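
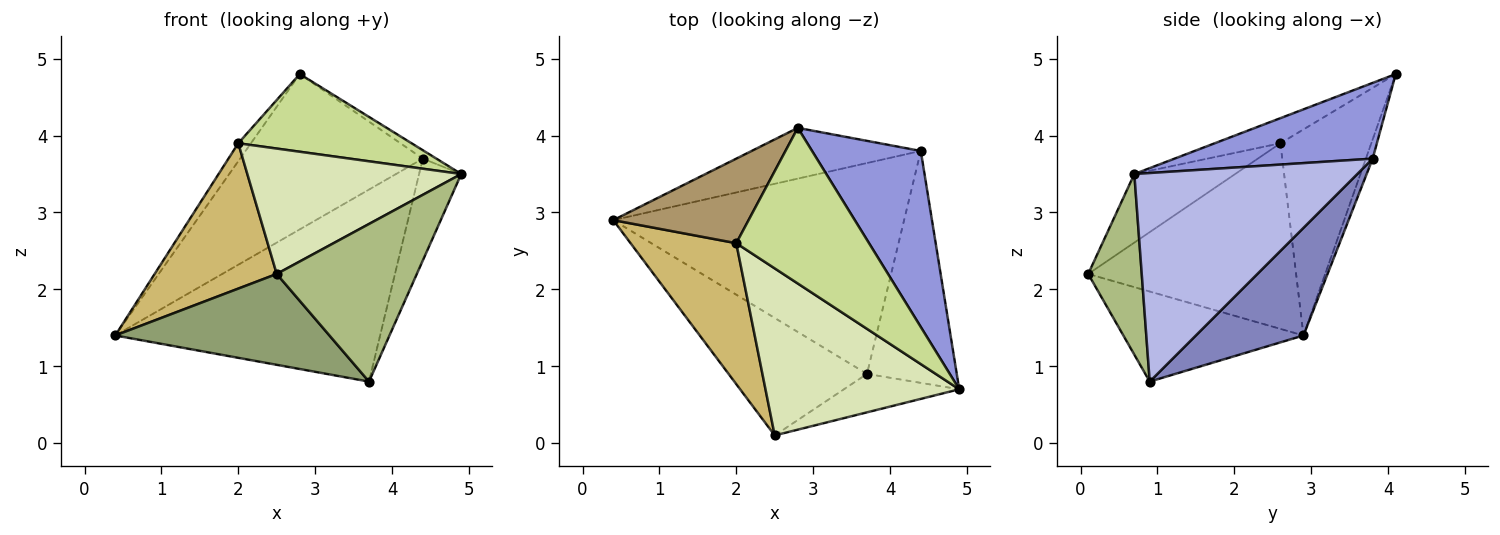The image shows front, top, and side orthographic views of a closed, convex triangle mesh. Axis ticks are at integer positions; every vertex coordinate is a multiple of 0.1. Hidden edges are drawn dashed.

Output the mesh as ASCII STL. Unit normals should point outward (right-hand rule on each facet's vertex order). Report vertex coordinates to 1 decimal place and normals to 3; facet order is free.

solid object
 facet normal -0.035 0.950 -0.310
  outer loop
   vertex 4.4 3.8 3.7
   vertex 0.4 2.9 1.4
   vertex 2.8 4.1 4.8
  endloop
 endfacet
 facet normal 0.264 0.649 -0.713
  outer loop
   vertex 4.4 3.8 3.7
   vertex 3.7 0.9 0.8
   vertex 0.4 2.9 1.4
  endloop
 endfacet
 facet normal 0.571 0.039 0.820
  outer loop
   vertex 4.4 3.8 3.7
   vertex 2.8 4.1 4.8
   vertex 4.9 0.7 3.5
  endloop
 endfacet
 facet normal 0.905 0.171 -0.390
  outer loop
   vertex 4.4 3.8 3.7
   vertex 4.9 0.7 3.5
   vertex 3.7 0.9 0.8
  endloop
 endfacet
 facet normal -0.458 -0.544 -0.703
  outer loop
   vertex 2.5 0.1 2.2
   vertex 0.4 2.9 1.4
   vertex 3.7 0.9 0.8
  endloop
 endfacet
 facet normal 0.348 -0.911 -0.222
  outer loop
   vertex 2.5 0.1 2.2
   vertex 3.7 0.9 0.8
   vertex 4.9 0.7 3.5
  endloop
 endfacet
 facet normal -0.167 -0.440 0.882
  outer loop
   vertex 2.0 2.6 3.9
   vertex 4.9 0.7 3.5
   vertex 2.8 4.1 4.8
  endloop
 endfacet
 facet normal -0.272 -0.578 0.769
  outer loop
   vertex 2.0 2.6 3.9
   vertex 2.5 0.1 2.2
   vertex 4.9 0.7 3.5
  endloop
 endfacet
 facet normal -0.830 0.116 0.545
  outer loop
   vertex 2.0 2.6 3.9
   vertex 2.8 4.1 4.8
   vertex 0.4 2.9 1.4
  endloop
 endfacet
 facet normal -0.774 -0.455 0.441
  outer loop
   vertex 2.0 2.6 3.9
   vertex 0.4 2.9 1.4
   vertex 2.5 0.1 2.2
  endloop
 endfacet
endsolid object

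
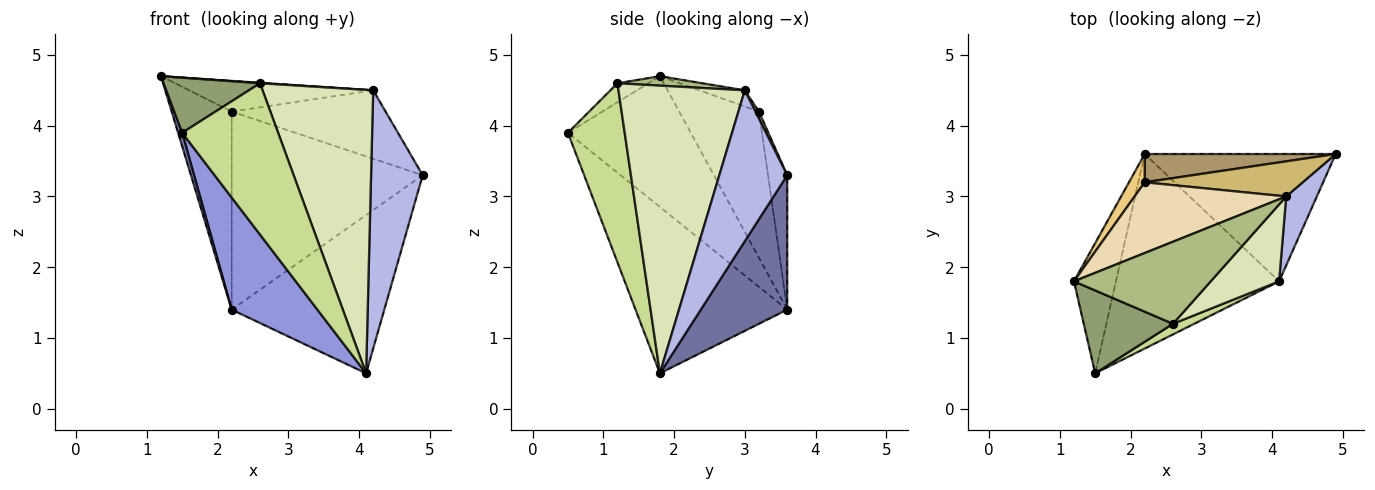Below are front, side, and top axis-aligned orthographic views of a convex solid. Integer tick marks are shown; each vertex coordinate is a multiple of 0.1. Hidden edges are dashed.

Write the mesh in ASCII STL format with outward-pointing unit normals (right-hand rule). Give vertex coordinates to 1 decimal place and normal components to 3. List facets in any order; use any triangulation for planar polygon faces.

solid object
 facet normal 0.404 0.713 -0.574
  outer loop
   vertex 2.2 3.6 1.4
   vertex 4.9 3.6 3.3
   vertex 4.1 1.8 0.5
  endloop
 endfacet
 facet normal -0.952 -0.032 -0.306
  outer loop
   vertex 2.2 3.6 1.4
   vertex 1.5 0.5 3.9
   vertex 1.2 1.8 4.7
  endloop
 endfacet
 facet normal -0.662 -0.374 -0.649
  outer loop
   vertex 2.2 3.6 1.4
   vertex 4.1 1.8 0.5
   vertex 1.5 0.5 3.9
  endloop
 endfacet
 facet normal 0.786 -0.598 0.160
  outer loop
   vertex 4.2 3.0 4.5
   vertex 4.1 1.8 0.5
   vertex 4.9 3.6 3.3
  endloop
 endfacet
 facet normal -0.175 -0.545 0.820
  outer loop
   vertex 2.6 1.2 4.6
   vertex 1.2 1.8 4.7
   vertex 1.5 0.5 3.9
  endloop
 endfacet
 facet normal 0.069 -0.006 0.998
  outer loop
   vertex 2.6 1.2 4.6
   vertex 4.2 3.0 4.5
   vertex 1.2 1.8 4.7
  endloop
 endfacet
 facet normal 0.508 -0.859 0.060
  outer loop
   vertex 2.6 1.2 4.6
   vertex 1.5 0.5 3.9
   vertex 4.1 1.8 0.5
  endloop
 endfacet
 facet normal 0.741 -0.649 0.176
  outer loop
   vertex 2.6 1.2 4.6
   vertex 4.1 1.8 0.5
   vertex 4.2 3.0 4.5
  endloop
 endfacet
 facet normal -0.099 0.985 0.141
  outer loop
   vertex 2.2 3.2 4.2
   vertex 4.9 3.6 3.3
   vertex 2.2 3.6 1.4
  endloop
 endfacet
 facet normal 0.020 0.889 0.457
  outer loop
   vertex 2.2 3.2 4.2
   vertex 4.2 3.0 4.5
   vertex 4.9 3.6 3.3
  endloop
 endfacet
 facet normal -0.796 0.599 0.086
  outer loop
   vertex 2.2 3.2 4.2
   vertex 2.2 3.6 1.4
   vertex 1.2 1.8 4.7
  endloop
 endfacet
 facet normal -0.097 0.396 0.913
  outer loop
   vertex 2.2 3.2 4.2
   vertex 1.2 1.8 4.7
   vertex 4.2 3.0 4.5
  endloop
 endfacet
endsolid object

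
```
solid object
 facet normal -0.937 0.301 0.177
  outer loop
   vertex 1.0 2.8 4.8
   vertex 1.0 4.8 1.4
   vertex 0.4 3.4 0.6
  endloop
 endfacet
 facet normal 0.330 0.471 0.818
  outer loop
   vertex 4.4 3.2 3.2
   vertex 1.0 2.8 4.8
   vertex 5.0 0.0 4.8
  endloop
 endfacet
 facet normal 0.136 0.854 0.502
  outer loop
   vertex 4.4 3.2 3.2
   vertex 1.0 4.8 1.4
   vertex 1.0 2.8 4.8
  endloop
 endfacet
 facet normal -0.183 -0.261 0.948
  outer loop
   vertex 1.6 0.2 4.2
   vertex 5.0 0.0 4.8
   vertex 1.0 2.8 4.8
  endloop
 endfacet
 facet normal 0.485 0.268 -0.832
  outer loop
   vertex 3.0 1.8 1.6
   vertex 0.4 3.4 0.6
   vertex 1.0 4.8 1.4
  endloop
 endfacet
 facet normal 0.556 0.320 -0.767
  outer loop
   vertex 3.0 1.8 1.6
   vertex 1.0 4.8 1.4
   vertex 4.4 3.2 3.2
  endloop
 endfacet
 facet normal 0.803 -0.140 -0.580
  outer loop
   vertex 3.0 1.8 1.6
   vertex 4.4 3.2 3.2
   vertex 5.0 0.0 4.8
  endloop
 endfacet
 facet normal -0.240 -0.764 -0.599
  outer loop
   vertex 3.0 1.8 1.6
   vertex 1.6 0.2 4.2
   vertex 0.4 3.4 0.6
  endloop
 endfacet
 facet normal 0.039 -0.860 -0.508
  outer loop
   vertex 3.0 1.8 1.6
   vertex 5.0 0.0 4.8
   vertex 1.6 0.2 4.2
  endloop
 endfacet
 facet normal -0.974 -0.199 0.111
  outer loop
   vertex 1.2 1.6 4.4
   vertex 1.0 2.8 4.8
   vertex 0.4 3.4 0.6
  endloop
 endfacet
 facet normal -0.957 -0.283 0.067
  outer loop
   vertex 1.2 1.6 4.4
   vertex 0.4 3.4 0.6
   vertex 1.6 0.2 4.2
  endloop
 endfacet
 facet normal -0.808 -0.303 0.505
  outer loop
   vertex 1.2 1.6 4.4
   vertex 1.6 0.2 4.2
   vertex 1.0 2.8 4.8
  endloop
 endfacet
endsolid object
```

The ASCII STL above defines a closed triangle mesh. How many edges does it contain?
18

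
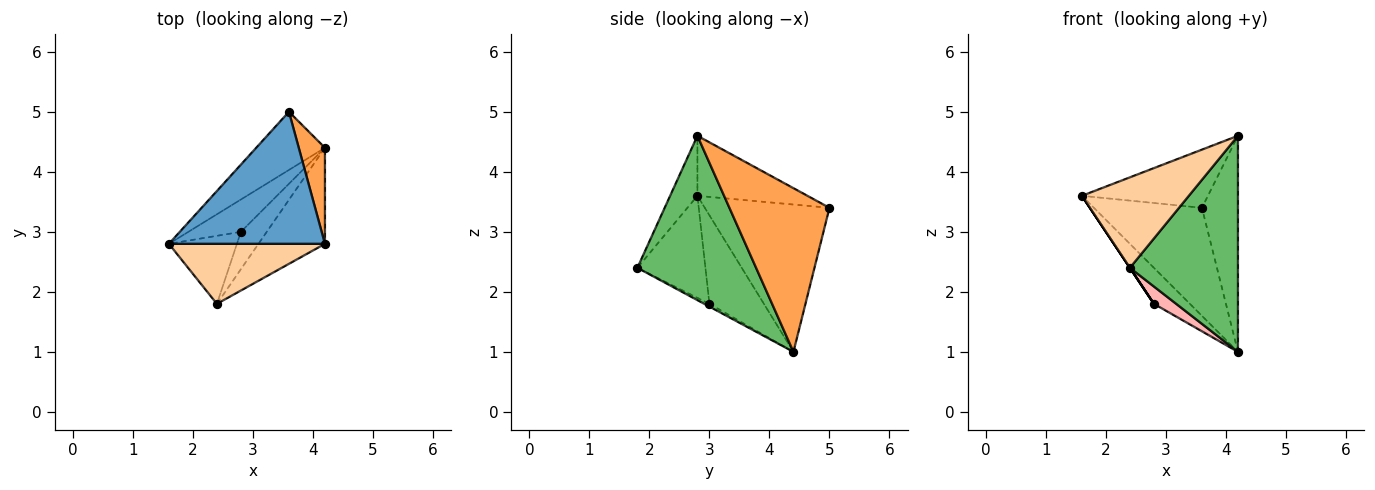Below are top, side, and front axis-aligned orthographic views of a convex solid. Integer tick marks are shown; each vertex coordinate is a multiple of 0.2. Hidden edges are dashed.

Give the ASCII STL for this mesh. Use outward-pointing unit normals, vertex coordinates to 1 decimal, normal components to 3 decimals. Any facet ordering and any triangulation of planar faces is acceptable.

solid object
 facet normal -0.332 0.380 0.863
  outer loop
   vertex 3.6 5.0 3.4
   vertex 1.6 2.8 3.6
   vertex 4.2 2.8 4.6
  endloop
 endfacet
 facet normal -0.713 0.618 -0.333
  outer loop
   vertex 4.2 4.4 1.0
   vertex 1.6 2.8 3.6
   vertex 3.6 5.0 3.4
  endloop
 endfacet
 facet normal 0.930 0.335 0.149
  outer loop
   vertex 4.2 4.4 1.0
   vertex 3.6 5.0 3.4
   vertex 4.2 2.8 4.6
  endloop
 endfacet
 facet normal -0.208 -0.815 0.541
  outer loop
   vertex 2.4 1.8 2.4
   vertex 4.2 2.8 4.6
   vertex 1.6 2.8 3.6
  endloop
 endfacet
 facet normal 0.709 -0.645 -0.287
  outer loop
   vertex 2.4 1.8 2.4
   vertex 4.2 4.4 1.0
   vertex 4.2 2.8 4.6
  endloop
 endfacet
 facet normal -0.748 0.494 -0.444
  outer loop
   vertex 2.8 3.0 1.8
   vertex 1.6 2.8 3.6
   vertex 4.2 4.4 1.0
  endloop
 endfacet
 facet normal -0.832 0.000 -0.555
  outer loop
   vertex 2.8 3.0 1.8
   vertex 2.4 1.8 2.4
   vertex 1.6 2.8 3.6
  endloop
 endfacet
 facet normal -0.097 -0.419 -0.903
  outer loop
   vertex 2.8 3.0 1.8
   vertex 4.2 4.4 1.0
   vertex 2.4 1.8 2.4
  endloop
 endfacet
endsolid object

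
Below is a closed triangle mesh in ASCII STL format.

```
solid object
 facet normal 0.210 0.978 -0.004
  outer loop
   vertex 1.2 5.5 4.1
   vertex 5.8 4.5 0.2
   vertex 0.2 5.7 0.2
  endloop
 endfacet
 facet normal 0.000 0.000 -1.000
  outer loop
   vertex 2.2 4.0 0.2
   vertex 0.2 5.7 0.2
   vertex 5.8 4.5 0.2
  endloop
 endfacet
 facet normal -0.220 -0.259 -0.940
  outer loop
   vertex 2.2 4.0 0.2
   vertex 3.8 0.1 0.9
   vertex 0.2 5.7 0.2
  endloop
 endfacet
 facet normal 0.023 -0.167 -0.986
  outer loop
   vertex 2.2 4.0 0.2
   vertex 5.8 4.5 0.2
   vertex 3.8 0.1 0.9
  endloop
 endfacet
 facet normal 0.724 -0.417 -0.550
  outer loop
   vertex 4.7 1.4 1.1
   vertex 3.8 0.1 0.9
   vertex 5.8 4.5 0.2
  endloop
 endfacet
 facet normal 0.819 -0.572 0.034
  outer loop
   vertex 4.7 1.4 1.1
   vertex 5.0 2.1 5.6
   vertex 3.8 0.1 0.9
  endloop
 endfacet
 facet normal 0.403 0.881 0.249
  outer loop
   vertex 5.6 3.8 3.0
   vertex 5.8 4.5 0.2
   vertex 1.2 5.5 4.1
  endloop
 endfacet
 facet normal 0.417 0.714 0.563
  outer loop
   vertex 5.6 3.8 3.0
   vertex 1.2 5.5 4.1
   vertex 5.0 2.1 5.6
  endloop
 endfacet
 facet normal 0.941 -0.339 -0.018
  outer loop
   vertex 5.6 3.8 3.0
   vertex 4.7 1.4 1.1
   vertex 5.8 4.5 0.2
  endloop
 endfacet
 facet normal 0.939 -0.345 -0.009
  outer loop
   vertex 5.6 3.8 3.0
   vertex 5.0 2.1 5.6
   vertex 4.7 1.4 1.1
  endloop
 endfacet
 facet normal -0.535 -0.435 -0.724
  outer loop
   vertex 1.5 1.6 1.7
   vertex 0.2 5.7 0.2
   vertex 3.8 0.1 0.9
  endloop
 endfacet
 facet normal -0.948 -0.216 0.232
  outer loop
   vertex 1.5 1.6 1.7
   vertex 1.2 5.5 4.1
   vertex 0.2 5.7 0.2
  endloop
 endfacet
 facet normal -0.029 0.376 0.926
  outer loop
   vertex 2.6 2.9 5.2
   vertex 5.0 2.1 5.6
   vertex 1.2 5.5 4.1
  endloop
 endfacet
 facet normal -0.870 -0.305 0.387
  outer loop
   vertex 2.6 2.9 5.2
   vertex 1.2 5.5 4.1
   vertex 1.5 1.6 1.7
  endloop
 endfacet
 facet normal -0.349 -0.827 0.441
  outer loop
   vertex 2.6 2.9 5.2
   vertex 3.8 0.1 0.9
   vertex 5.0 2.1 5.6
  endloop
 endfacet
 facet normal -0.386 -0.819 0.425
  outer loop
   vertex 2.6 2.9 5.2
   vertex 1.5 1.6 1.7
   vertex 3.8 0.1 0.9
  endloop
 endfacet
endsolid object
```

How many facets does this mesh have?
16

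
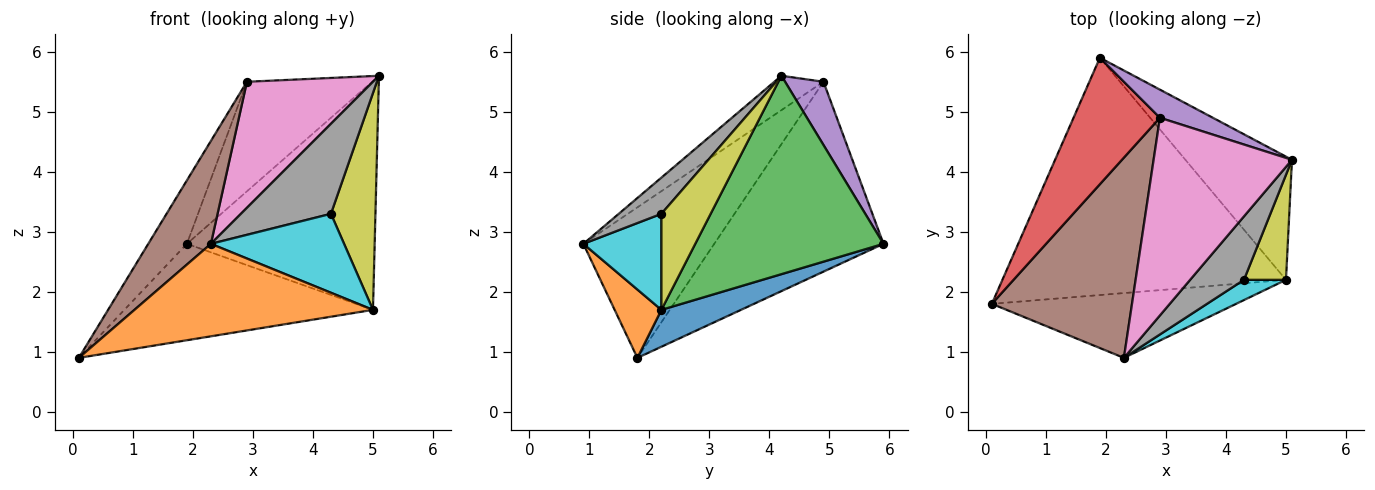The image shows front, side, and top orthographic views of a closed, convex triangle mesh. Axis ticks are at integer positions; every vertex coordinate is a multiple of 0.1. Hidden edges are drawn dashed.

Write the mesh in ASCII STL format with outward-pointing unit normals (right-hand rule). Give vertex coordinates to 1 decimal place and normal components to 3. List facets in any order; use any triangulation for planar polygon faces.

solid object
 facet normal 0.120 0.374 -0.920
  outer loop
   vertex 5.0 2.2 1.7
   vertex 0.1 1.8 0.9
   vertex 1.9 5.9 2.8
  endloop
 endfacet
 facet normal 0.159 -0.809 -0.567
  outer loop
   vertex 5.0 2.2 1.7
   vertex 2.3 0.9 2.8
   vertex 0.1 1.8 0.9
  endloop
 endfacet
 facet normal 0.662 0.660 -0.355
  outer loop
   vertex 5.0 2.2 1.7
   vertex 1.9 5.9 2.8
   vertex 5.1 4.2 5.6
  endloop
 endfacet
 facet normal -0.891 0.203 0.405
  outer loop
   vertex 2.9 4.9 5.5
   vertex 1.9 5.9 2.8
   vertex 0.1 1.8 0.9
  endloop
 endfacet
 facet normal 0.285 0.929 0.238
  outer loop
   vertex 2.9 4.9 5.5
   vertex 5.1 4.2 5.6
   vertex 1.9 5.9 2.8
  endloop
 endfacet
 facet normal -0.691 -0.331 0.643
  outer loop
   vertex 2.9 4.9 5.5
   vertex 0.1 1.8 0.9
   vertex 2.3 0.9 2.8
  endloop
 endfacet
 facet normal -0.205 -0.526 0.825
  outer loop
   vertex 2.9 4.9 5.5
   vertex 2.3 0.9 2.8
   vertex 5.1 4.2 5.6
  endloop
 endfacet
 facet normal 0.361 -0.762 0.537
  outer loop
   vertex 4.3 2.2 3.3
   vertex 5.1 4.2 5.6
   vertex 2.3 0.9 2.8
  endloop
 endfacet
 facet normal 0.706 -0.637 0.309
  outer loop
   vertex 4.3 2.2 3.3
   vertex 5.0 2.2 1.7
   vertex 5.1 4.2 5.6
  endloop
 endfacet
 facet normal 0.494 -0.842 0.216
  outer loop
   vertex 4.3 2.2 3.3
   vertex 2.3 0.9 2.8
   vertex 5.0 2.2 1.7
  endloop
 endfacet
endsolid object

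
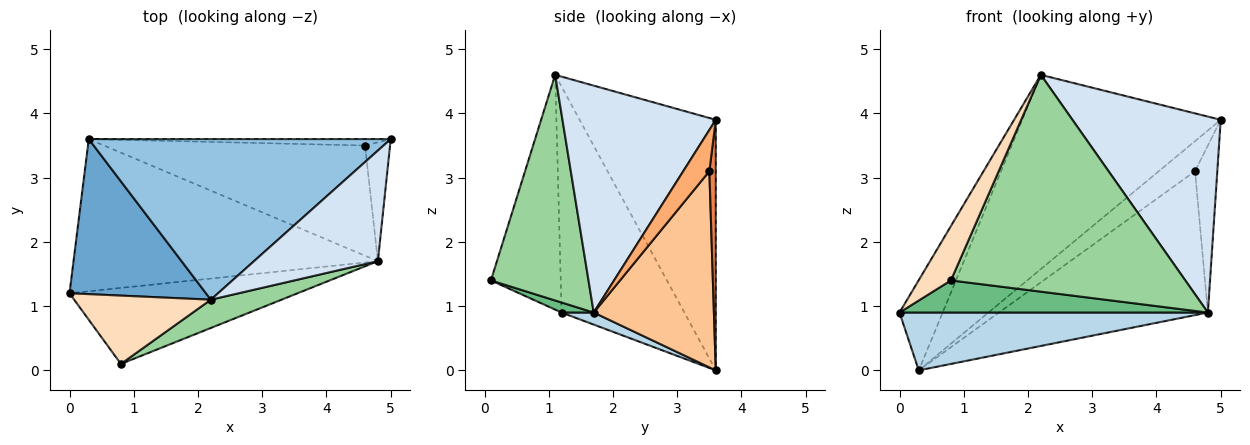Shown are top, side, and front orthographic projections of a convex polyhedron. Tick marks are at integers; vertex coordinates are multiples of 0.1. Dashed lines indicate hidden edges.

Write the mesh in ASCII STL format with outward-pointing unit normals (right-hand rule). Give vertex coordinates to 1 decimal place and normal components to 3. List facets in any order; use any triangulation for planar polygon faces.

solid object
 facet normal -0.820 0.288 0.495
  outer loop
   vertex 2.2 1.1 4.6
   vertex 0.3 3.6 0.0
   vertex 0.0 1.2 0.9
  endloop
 endfacet
 facet normal -0.467 0.681 0.563
  outer loop
   vertex 2.2 1.1 4.6
   vertex 5.0 3.6 3.9
   vertex 0.3 3.6 0.0
  endloop
 endfacet
 facet normal 0.037 -0.355 -0.934
  outer loop
   vertex 4.8 1.7 0.9
   vertex 0.0 1.2 0.9
   vertex 0.3 3.6 0.0
  endloop
 endfacet
 facet normal 0.669 -0.647 0.365
  outer loop
   vertex 4.8 1.7 0.9
   vertex 5.0 3.6 3.9
   vertex 2.2 1.1 4.6
  endloop
 endfacet
 facet normal 0.171 0.964 -0.206
  outer loop
   vertex 4.6 3.5 3.1
   vertex 0.3 3.6 0.0
   vertex 5.0 3.6 3.9
  endloop
 endfacet
 facet normal 0.691 0.589 -0.419
  outer loop
   vertex 4.6 3.5 3.1
   vertex 5.0 3.6 3.9
   vertex 4.8 1.7 0.9
  endloop
 endfacet
 facet normal 0.416 0.722 -0.553
  outer loop
   vertex 4.6 3.5 3.1
   vertex 4.8 1.7 0.9
   vertex 0.3 3.6 0.0
  endloop
 endfacet
 facet normal -0.802 -0.371 0.467
  outer loop
   vertex 0.8 0.1 1.4
   vertex 2.2 1.1 4.6
   vertex 0.0 1.2 0.9
  endloop
 endfacet
 facet normal 0.041 -0.389 -0.920
  outer loop
   vertex 0.8 0.1 1.4
   vertex 0.0 1.2 0.9
   vertex 4.8 1.7 0.9
  endloop
 endfacet
 facet normal 0.382 -0.917 0.119
  outer loop
   vertex 0.8 0.1 1.4
   vertex 4.8 1.7 0.9
   vertex 2.2 1.1 4.6
  endloop
 endfacet
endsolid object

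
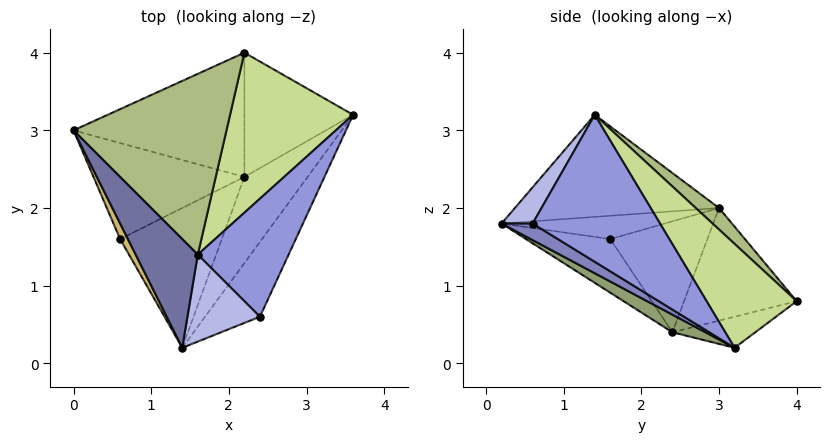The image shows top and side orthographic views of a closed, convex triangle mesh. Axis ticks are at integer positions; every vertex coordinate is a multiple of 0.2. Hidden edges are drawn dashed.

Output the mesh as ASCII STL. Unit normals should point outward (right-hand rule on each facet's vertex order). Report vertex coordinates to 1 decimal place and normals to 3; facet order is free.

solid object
 facet normal -0.775 -0.421 0.472
  outer loop
   vertex 1.6 1.4 3.2
   vertex 0.0 3.0 2.0
   vertex 1.4 0.2 1.8
  endloop
 endfacet
 facet normal 0.234 -0.586 -0.776
  outer loop
   vertex 2.4 0.6 1.8
   vertex 1.4 0.2 1.8
   vertex 3.6 3.2 0.2
  endloop
 endfacet
 facet normal 0.849 -0.069 0.524
  outer loop
   vertex 2.4 0.6 1.8
   vertex 3.6 3.2 0.2
   vertex 1.6 1.4 3.2
  endloop
 endfacet
 facet normal 0.298 -0.745 0.596
  outer loop
   vertex 2.4 0.6 1.8
   vertex 1.6 1.4 3.2
   vertex 1.4 0.2 1.8
  endloop
 endfacet
 facet normal 0.219 -0.579 -0.785
  outer loop
   vertex 2.2 2.4 0.4
   vertex 3.6 3.2 0.2
   vertex 1.4 0.2 1.8
  endloop
 endfacet
 facet normal 0.104 0.661 0.743
  outer loop
   vertex 2.2 4.0 0.8
   vertex 0.0 3.0 2.0
   vertex 1.6 1.4 3.2
  endloop
 endfacet
 facet normal 0.564 0.486 0.668
  outer loop
   vertex 2.2 4.0 0.8
   vertex 1.6 1.4 3.2
   vertex 3.6 3.2 0.2
  endloop
 endfacet
 facet normal -0.539 0.204 -0.817
  outer loop
   vertex 2.2 4.0 0.8
   vertex 2.2 2.4 0.4
   vertex 0.0 3.0 2.0
  endloop
 endfacet
 facet normal -0.267 0.234 -0.935
  outer loop
   vertex 2.2 4.0 0.8
   vertex 3.6 3.2 0.2
   vertex 2.2 2.4 0.4
  endloop
 endfacet
 facet normal -0.850 -0.445 0.283
  outer loop
   vertex 0.6 1.6 1.6
   vertex 1.4 0.2 1.8
   vertex 0.0 3.0 2.0
  endloop
 endfacet
 facet normal -0.592 -0.024 -0.805
  outer loop
   vertex 0.6 1.6 1.6
   vertex 0.0 3.0 2.0
   vertex 2.2 2.4 0.4
  endloop
 endfacet
 facet normal -0.434 -0.366 -0.823
  outer loop
   vertex 0.6 1.6 1.6
   vertex 2.2 2.4 0.4
   vertex 1.4 0.2 1.8
  endloop
 endfacet
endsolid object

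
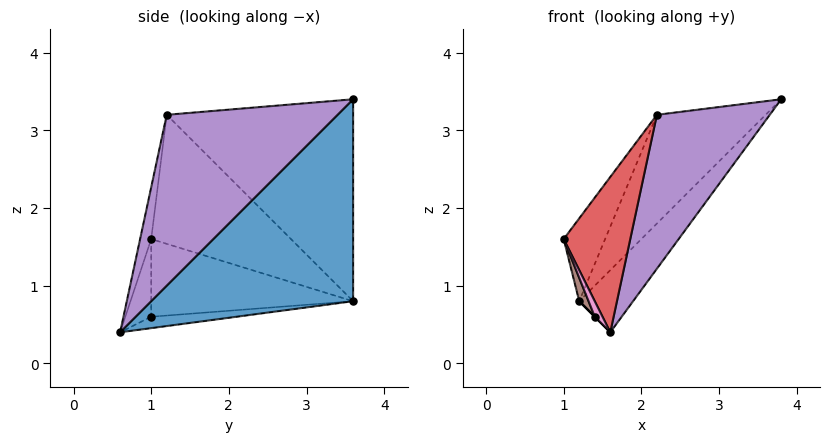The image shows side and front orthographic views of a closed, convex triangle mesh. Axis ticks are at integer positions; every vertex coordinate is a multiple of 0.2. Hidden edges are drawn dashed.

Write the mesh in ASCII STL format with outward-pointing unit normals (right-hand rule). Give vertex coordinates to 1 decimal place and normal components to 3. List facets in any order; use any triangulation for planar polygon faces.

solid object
 facet normal 0.695 0.185 -0.695
  outer loop
   vertex 1.6 0.6 0.4
   vertex 1.2 3.6 0.8
   vertex 3.8 3.6 3.4
  endloop
 endfacet
 facet normal -0.792 0.235 0.564
  outer loop
   vertex 2.2 1.2 3.2
   vertex 1.2 3.6 0.8
   vertex 1.0 1.0 1.6
  endloop
 endfacet
 facet normal -0.654 0.381 0.654
  outer loop
   vertex 2.2 1.2 3.2
   vertex 3.8 3.6 3.4
   vertex 1.2 3.6 0.8
  endloop
 endfacet
 facet normal -0.160 -0.958 0.239
  outer loop
   vertex 2.2 1.2 3.2
   vertex 1.0 1.0 1.6
   vertex 1.6 0.6 0.4
  endloop
 endfacet
 facet normal 0.833 -0.550 -0.061
  outer loop
   vertex 2.2 1.2 3.2
   vertex 1.6 0.6 0.4
   vertex 3.8 3.6 3.4
  endloop
 endfacet
 facet normal -0.928 -0.043 -0.371
  outer loop
   vertex 1.4 1.0 0.6
   vertex 1.0 1.0 1.6
   vertex 1.2 3.6 0.8
  endloop
 endfacet
 facet normal -0.894 -0.268 -0.358
  outer loop
   vertex 1.4 1.0 0.6
   vertex 1.6 0.6 0.4
   vertex 1.0 1.0 1.6
  endloop
 endfacet
 facet normal -0.707 0.000 -0.707
  outer loop
   vertex 1.4 1.0 0.6
   vertex 1.2 3.6 0.8
   vertex 1.6 0.6 0.4
  endloop
 endfacet
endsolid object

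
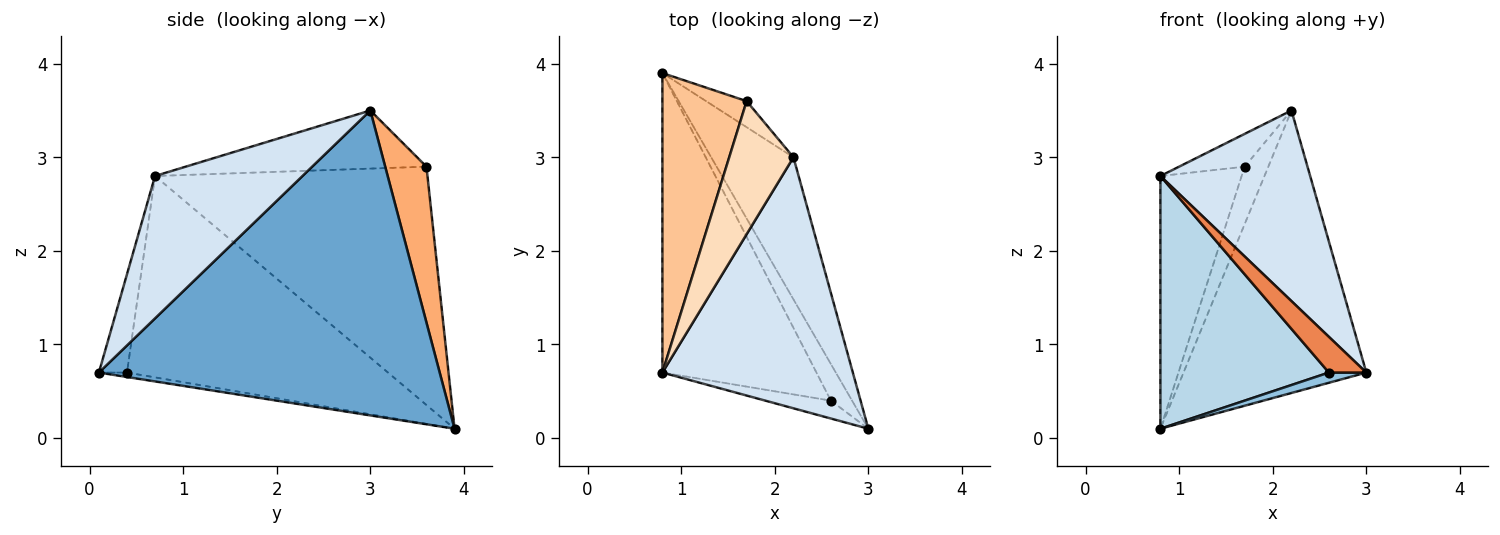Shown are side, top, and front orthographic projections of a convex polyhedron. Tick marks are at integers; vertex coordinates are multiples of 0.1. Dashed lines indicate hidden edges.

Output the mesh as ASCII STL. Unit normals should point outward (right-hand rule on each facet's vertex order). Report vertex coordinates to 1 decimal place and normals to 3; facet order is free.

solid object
 facet normal 0.857 0.460 -0.231
  outer loop
   vertex 2.2 3.0 3.5
   vertex 3.0 0.1 0.7
   vertex 0.8 3.9 0.1
  endloop
 endfacet
 facet normal -0.198 -0.263 -0.944
  outer loop
   vertex 2.6 0.4 0.7
   vertex 0.8 3.9 0.1
   vertex 3.0 0.1 0.7
  endloop
 endfacet
 facet normal -0.707 -0.456 -0.541
  outer loop
   vertex 0.8 0.7 2.8
   vertex 0.8 3.9 0.1
   vertex 2.6 0.4 0.7
  endloop
 endfacet
 facet normal 0.512 -0.520 0.684
  outer loop
   vertex 0.8 0.7 2.8
   vertex 3.0 0.1 0.7
   vertex 2.2 3.0 3.5
  endloop
 endfacet
 facet normal -0.557 -0.743 -0.371
  outer loop
   vertex 0.8 0.7 2.8
   vertex 2.6 0.4 0.7
   vertex 3.0 0.1 0.7
  endloop
 endfacet
 facet normal 0.846 0.485 -0.220
  outer loop
   vertex 1.7 3.6 2.9
   vertex 2.2 3.0 3.5
   vertex 0.8 3.9 0.1
  endloop
 endfacet
 facet normal -0.908 0.271 0.321
  outer loop
   vertex 1.7 3.6 2.9
   vertex 0.8 3.9 0.1
   vertex 0.8 0.7 2.8
  endloop
 endfacet
 facet normal -0.660 0.180 0.730
  outer loop
   vertex 1.7 3.6 2.9
   vertex 0.8 0.7 2.8
   vertex 2.2 3.0 3.5
  endloop
 endfacet
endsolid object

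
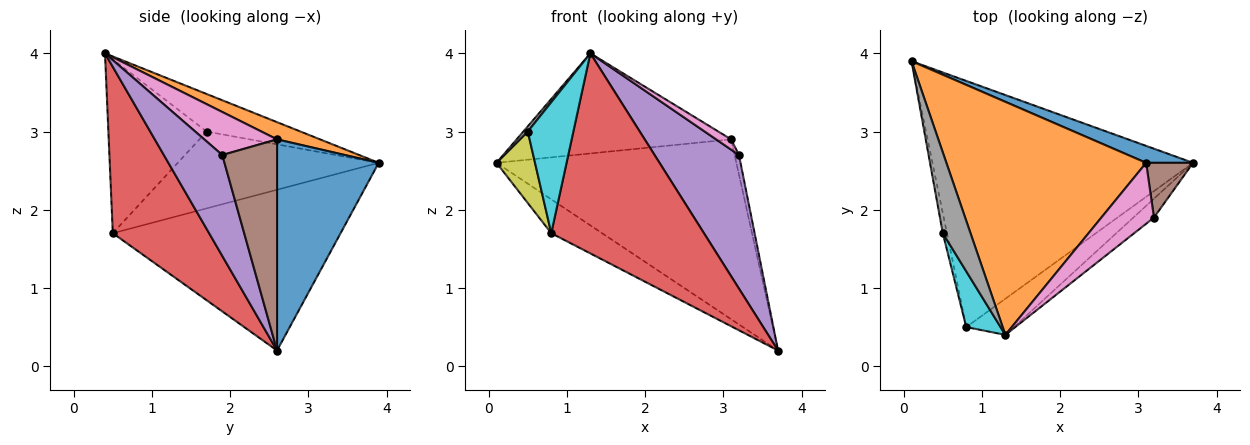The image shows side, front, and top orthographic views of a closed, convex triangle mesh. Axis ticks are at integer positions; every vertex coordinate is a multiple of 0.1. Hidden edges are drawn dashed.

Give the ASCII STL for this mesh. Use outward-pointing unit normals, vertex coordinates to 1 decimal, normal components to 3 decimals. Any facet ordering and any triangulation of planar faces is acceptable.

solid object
 facet normal 0.389 0.917 0.086
  outer loop
   vertex 3.1 2.6 2.9
   vertex 3.7 2.6 0.2
   vertex 0.1 3.9 2.6
  endloop
 endfacet
 facet normal 0.079 0.393 0.916
  outer loop
   vertex 3.1 2.6 2.9
   vertex 0.1 3.9 2.6
   vertex 1.3 0.4 4.0
  endloop
 endfacet
 facet normal -0.521 0.116 -0.845
  outer loop
   vertex 0.8 0.5 1.7
   vertex 0.1 3.9 2.6
   vertex 3.7 2.6 0.2
  endloop
 endfacet
 facet normal 0.527 -0.836 -0.151
  outer loop
   vertex 0.8 0.5 1.7
   vertex 3.7 2.6 0.2
   vertex 1.3 0.4 4.0
  endloop
 endfacet
 facet normal 0.566 -0.817 -0.116
  outer loop
   vertex 3.2 1.9 2.7
   vertex 1.3 0.4 4.0
   vertex 3.7 2.6 0.2
  endloop
 endfacet
 facet normal 0.973 0.077 0.216
  outer loop
   vertex 3.2 1.9 2.7
   vertex 3.7 2.6 0.2
   vertex 3.1 2.6 2.9
  endloop
 endfacet
 facet normal 0.628 -0.130 0.768
  outer loop
   vertex 3.2 1.9 2.7
   vertex 3.1 2.6 2.9
   vertex 1.3 0.4 4.0
  endloop
 endfacet
 facet normal -0.804 -0.038 0.593
  outer loop
   vertex 0.5 1.7 3.0
   vertex 1.3 0.4 4.0
   vertex 0.1 3.9 2.6
  endloop
 endfacet
 facet normal -0.981 -0.188 -0.053
  outer loop
   vertex 0.5 1.7 3.0
   vertex 0.1 3.9 2.6
   vertex 0.8 0.5 1.7
  endloop
 endfacet
 facet normal -0.893 -0.414 0.176
  outer loop
   vertex 0.5 1.7 3.0
   vertex 0.8 0.5 1.7
   vertex 1.3 0.4 4.0
  endloop
 endfacet
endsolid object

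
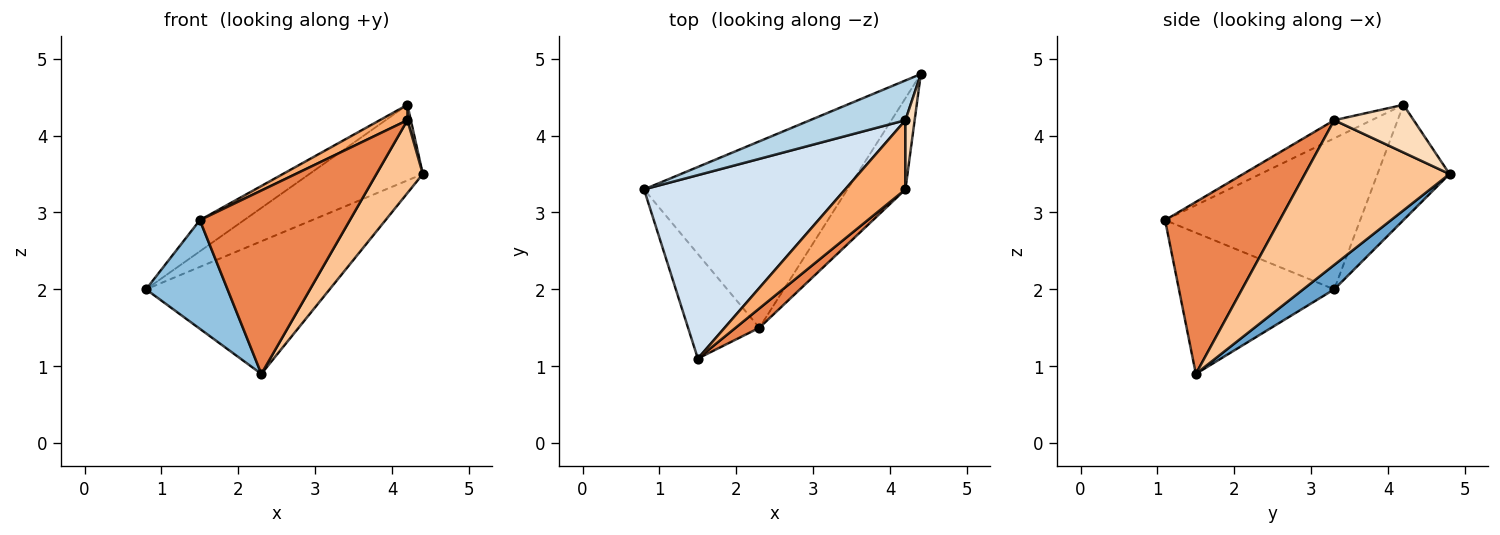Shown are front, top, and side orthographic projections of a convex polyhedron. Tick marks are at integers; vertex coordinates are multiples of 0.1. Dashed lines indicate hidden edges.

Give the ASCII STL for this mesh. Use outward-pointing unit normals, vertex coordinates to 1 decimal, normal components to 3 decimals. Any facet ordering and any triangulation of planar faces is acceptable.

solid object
 facet normal 0.098 0.577 -0.811
  outer loop
   vertex 2.3 1.5 0.9
   vertex 0.8 3.3 2.0
   vertex 4.4 4.8 3.5
  endloop
 endfacet
 facet normal -0.808 -0.424 -0.408
  outer loop
   vertex 2.3 1.5 0.9
   vertex 1.5 1.1 2.9
   vertex 0.8 3.3 2.0
  endloop
 endfacet
 facet normal -0.490 0.772 0.405
  outer loop
   vertex 4.2 4.2 4.4
   vertex 4.4 4.8 3.5
   vertex 0.8 3.3 2.0
  endloop
 endfacet
 facet normal -0.595 0.135 0.792
  outer loop
   vertex 4.2 4.2 4.4
   vertex 0.8 3.3 2.0
   vertex 1.5 1.1 2.9
  endloop
 endfacet
 facet normal 0.605 -0.792 0.084
  outer loop
   vertex 4.2 3.3 4.2
   vertex 1.5 1.1 2.9
   vertex 2.3 1.5 0.9
  endloop
 endfacet
 facet normal -0.281 -0.208 0.937
  outer loop
   vertex 4.2 3.3 4.2
   vertex 4.2 4.2 4.4
   vertex 1.5 1.1 2.9
  endloop
 endfacet
 facet normal 0.890 -0.285 -0.357
  outer loop
   vertex 4.2 3.3 4.2
   vertex 2.3 1.5 0.9
   vertex 4.4 4.8 3.5
  endloop
 endfacet
 facet normal 0.981 -0.042 0.190
  outer loop
   vertex 4.2 3.3 4.2
   vertex 4.4 4.8 3.5
   vertex 4.2 4.2 4.4
  endloop
 endfacet
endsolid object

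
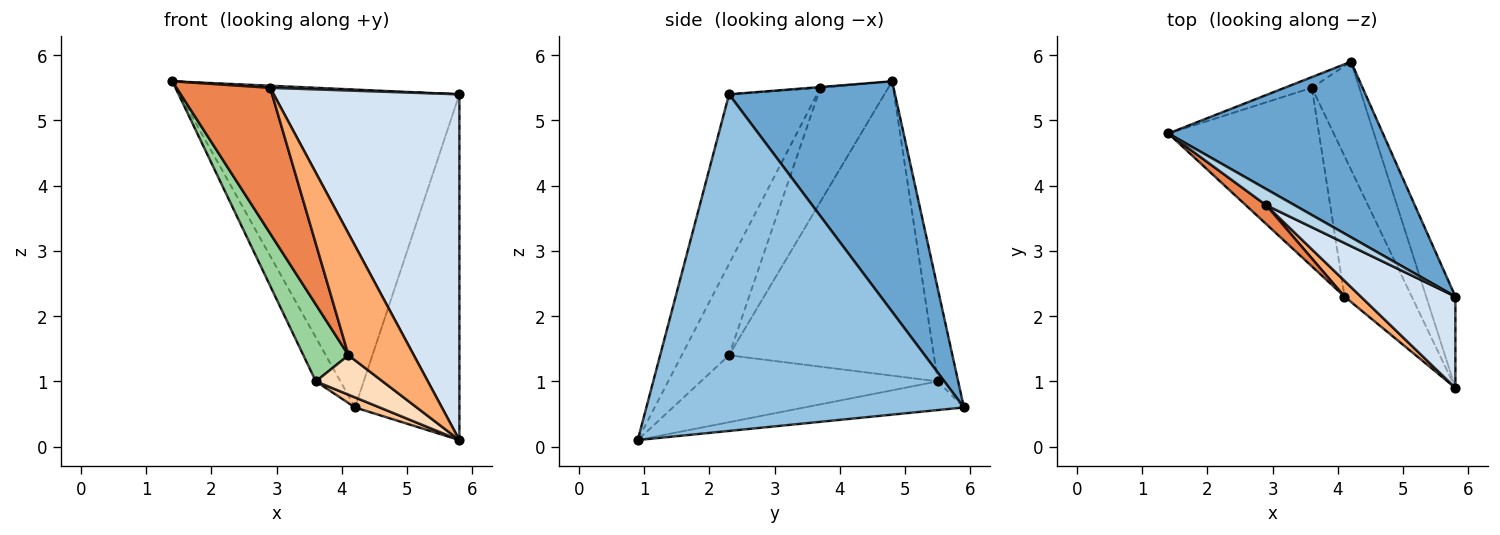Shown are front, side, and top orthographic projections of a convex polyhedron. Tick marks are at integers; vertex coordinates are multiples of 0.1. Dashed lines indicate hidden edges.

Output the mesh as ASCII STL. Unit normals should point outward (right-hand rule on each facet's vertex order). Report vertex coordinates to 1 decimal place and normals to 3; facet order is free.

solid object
 facet normal 0.461 0.777 0.429
  outer loop
   vertex 4.2 5.9 0.6
   vertex 1.4 4.8 5.6
   vertex 5.8 2.3 5.4
  endloop
 endfacet
 facet normal 0.947 0.311 -0.082
  outer loop
   vertex 5.8 0.9 0.1
   vertex 4.2 5.9 0.6
   vertex 5.8 2.3 5.4
  endloop
 endfacet
 facet normal -0.027 -0.127 0.991
  outer loop
   vertex 2.9 3.7 5.5
   vertex 5.8 2.3 5.4
   vertex 1.4 4.8 5.6
  endloop
 endfacet
 facet normal -0.416 -0.879 0.232
  outer loop
   vertex 2.9 3.7 5.5
   vertex 5.8 0.9 0.1
   vertex 5.8 2.3 5.4
  endloop
 endfacet
 facet normal -0.584 -0.805 0.104
  outer loop
   vertex 2.9 3.7 5.5
   vertex 1.4 4.8 5.6
   vertex 4.1 2.3 1.4
  endloop
 endfacet
 facet normal -0.584 -0.805 0.104
  outer loop
   vertex 2.9 3.7 5.5
   vertex 4.1 2.3 1.4
   vertex 5.8 0.9 0.1
  endloop
 endfacet
 facet normal -0.516 -0.080 -0.853
  outer loop
   vertex 3.6 5.5 1.0
   vertex 4.2 5.9 0.6
   vertex 5.8 0.9 0.1
  endloop
 endfacet
 facet normal -0.692 -0.195 -0.695
  outer loop
   vertex 3.6 5.5 1.0
   vertex 5.8 0.9 0.1
   vertex 4.1 2.3 1.4
  endloop
 endfacet
 facet normal -0.628 0.756 -0.185
  outer loop
   vertex 3.6 5.5 1.0
   vertex 1.4 4.8 5.6
   vertex 4.2 5.9 0.6
  endloop
 endfacet
 facet normal -0.874 -0.192 -0.447
  outer loop
   vertex 3.6 5.5 1.0
   vertex 4.1 2.3 1.4
   vertex 1.4 4.8 5.6
  endloop
 endfacet
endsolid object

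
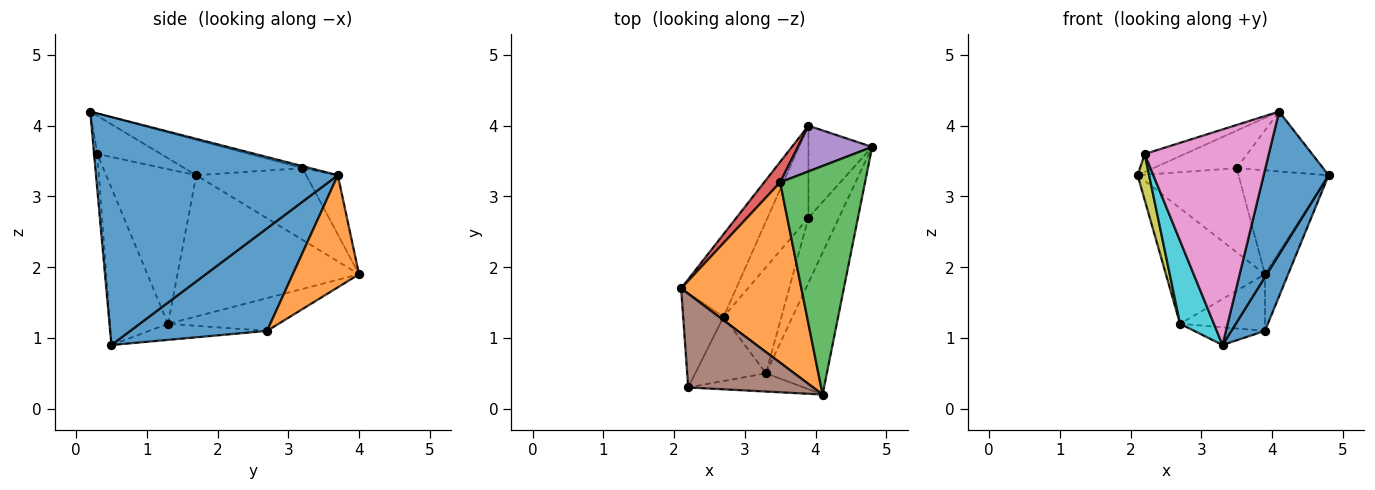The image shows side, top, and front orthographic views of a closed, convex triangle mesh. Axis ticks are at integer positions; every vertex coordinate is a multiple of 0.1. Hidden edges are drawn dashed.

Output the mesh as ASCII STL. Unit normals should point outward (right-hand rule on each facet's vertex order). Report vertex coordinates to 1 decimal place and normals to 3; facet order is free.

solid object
 facet normal 0.935 -0.251 -0.250
  outer loop
   vertex 3.3 0.5 0.9
   vertex 4.8 3.7 3.3
   vertex 4.1 0.2 4.2
  endloop
 endfacet
 facet normal -0.277 0.196 0.941
  outer loop
   vertex 3.5 3.2 3.4
   vertex 2.1 1.7 3.3
   vertex 4.1 0.2 4.2
  endloop
 endfacet
 facet normal -0.023 0.253 0.967
  outer loop
   vertex 3.5 3.2 3.4
   vertex 4.1 0.2 4.2
   vertex 4.8 3.7 3.3
  endloop
 endfacet
 facet normal -0.727 0.667 0.162
  outer loop
   vertex 3.5 3.2 3.4
   vertex 3.9 4.0 1.9
   vertex 2.1 1.7 3.3
  endloop
 endfacet
 facet normal -0.306 0.872 0.383
  outer loop
   vertex 3.5 3.2 3.4
   vertex 4.8 3.7 3.3
   vertex 3.9 4.0 1.9
  endloop
 endfacet
 facet normal -0.287 0.181 0.941
  outer loop
   vertex 2.2 0.3 3.6
   vertex 4.1 0.2 4.2
   vertex 2.1 1.7 3.3
  endloop
 endfacet
 facet normal -0.026 -0.996 -0.084
  outer loop
   vertex 2.2 0.3 3.6
   vertex 3.3 0.5 0.9
   vertex 4.1 0.2 4.2
  endloop
 endfacet
 facet normal -0.831 0.453 -0.324
  outer loop
   vertex 2.7 1.3 1.2
   vertex 2.1 1.7 3.3
   vertex 3.9 4.0 1.9
  endloop
 endfacet
 facet normal -0.960 -0.122 -0.251
  outer loop
   vertex 2.7 1.3 1.2
   vertex 2.2 0.3 3.6
   vertex 2.1 1.7 3.3
  endloop
 endfacet
 facet normal -0.806 -0.468 -0.363
  outer loop
   vertex 2.7 1.3 1.2
   vertex 3.3 0.5 0.9
   vertex 2.2 0.3 3.6
  endloop
 endfacet
 facet normal 0.933 -0.229 -0.277
  outer loop
   vertex 3.9 2.7 1.1
   vertex 4.8 3.7 3.3
   vertex 3.3 0.5 0.9
  endloop
 endfacet
 facet normal 0.832 0.291 -0.473
  outer loop
   vertex 3.9 2.7 1.1
   vertex 3.9 4.0 1.9
   vertex 4.8 3.7 3.3
  endloop
 endfacet
 facet normal -0.264 0.159 -0.951
  outer loop
   vertex 3.9 2.7 1.1
   vertex 3.3 0.5 0.9
   vertex 2.7 1.3 1.2
  endloop
 endfacet
 facet normal -0.564 0.433 -0.703
  outer loop
   vertex 3.9 2.7 1.1
   vertex 2.7 1.3 1.2
   vertex 3.9 4.0 1.9
  endloop
 endfacet
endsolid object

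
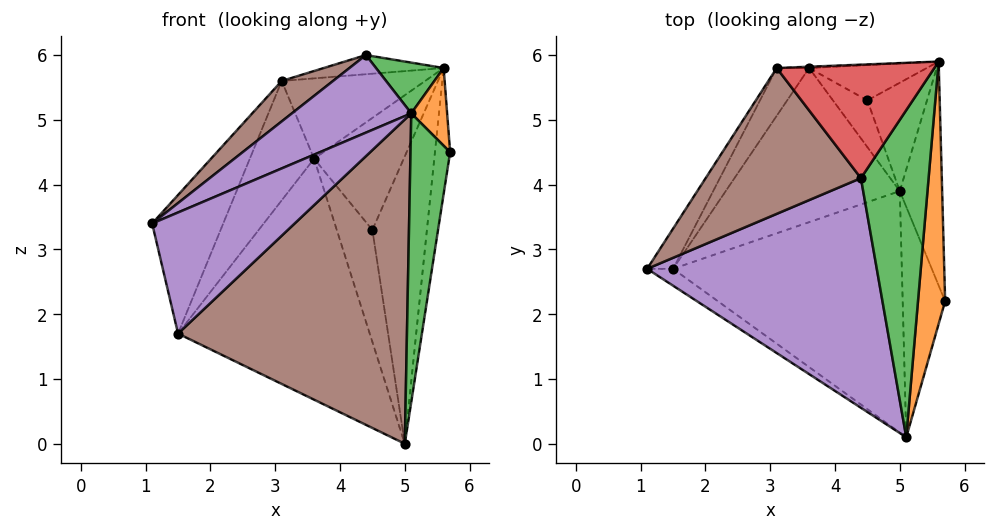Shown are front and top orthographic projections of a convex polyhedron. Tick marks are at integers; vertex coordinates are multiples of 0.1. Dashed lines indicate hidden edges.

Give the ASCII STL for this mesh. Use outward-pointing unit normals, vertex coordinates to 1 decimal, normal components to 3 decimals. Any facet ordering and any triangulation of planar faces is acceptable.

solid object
 facet normal 0.989 0.071 -0.127
  outer loop
   vertex 5.0 3.9 0.0
   vertex 5.6 5.9 5.8
   vertex 5.7 2.2 4.5
  endloop
 endfacet
 facet normal 0.890 -0.129 0.437
  outer loop
   vertex 5.1 0.1 5.1
   vertex 5.7 2.2 4.5
   vertex 5.6 5.9 5.8
  endloop
 endfacet
 facet normal 0.904 -0.335 -0.267
  outer loop
   vertex 5.1 0.1 5.1
   vertex 5.0 3.9 0.0
   vertex 5.7 2.2 4.5
  endloop
 endfacet
 facet normal -0.039 0.999 -0.016
  outer loop
   vertex 3.1 5.8 5.6
   vertex 5.6 5.9 5.8
   vertex 3.6 5.8 4.4
  endloop
 endfacet
 facet normal -0.505 -0.855 -0.119
  outer loop
   vertex 1.5 2.7 1.7
   vertex 5.1 0.1 5.1
   vertex 1.1 2.7 3.4
  endloop
 endfacet
 facet normal -0.015 -0.802 -0.597
  outer loop
   vertex 1.5 2.7 1.7
   vertex 5.0 3.9 0.0
   vertex 5.1 0.1 5.1
  endloop
 endfacet
 facet normal -0.482 0.738 -0.472
  outer loop
   vertex 1.5 2.7 1.7
   vertex 3.6 5.8 4.4
   vertex 5.0 3.9 0.0
  endloop
 endfacet
 facet normal -0.764 0.620 -0.180
  outer loop
   vertex 1.5 2.7 1.7
   vertex 1.1 2.7 3.4
   vertex 3.1 5.8 5.6
  endloop
 endfacet
 facet normal -0.666 0.693 -0.277
  outer loop
   vertex 1.5 2.7 1.7
   vertex 3.1 5.8 5.6
   vertex 3.6 5.8 4.4
  endloop
 endfacet
 facet normal 0.280 0.898 -0.339
  outer loop
   vertex 4.5 5.3 3.3
   vertex 5.6 5.9 5.8
   vertex 5.0 3.9 0.0
  endloop
 endfacet
 facet normal 0.161 0.941 -0.297
  outer loop
   vertex 4.5 5.3 3.3
   vertex 3.6 5.8 4.4
   vertex 5.6 5.9 5.8
  endloop
 endfacet
 facet normal 0.042 0.922 -0.385
  outer loop
   vertex 4.5 5.3 3.3
   vertex 5.0 3.9 0.0
   vertex 3.6 5.8 4.4
  endloop
 endfacet
 facet normal 0.367 -0.143 0.919
  outer loop
   vertex 4.4 4.1 6.0
   vertex 5.1 0.1 5.1
   vertex 5.6 5.9 5.8
  endloop
 endfacet
 facet normal -0.085 0.166 0.982
  outer loop
   vertex 4.4 4.1 6.0
   vertex 5.6 5.9 5.8
   vertex 3.1 5.8 5.6
  endloop
 endfacet
 facet normal -0.521 -0.273 0.809
  outer loop
   vertex 4.4 4.1 6.0
   vertex 1.1 2.7 3.4
   vertex 5.1 0.1 5.1
  endloop
 endfacet
 facet normal -0.543 -0.224 0.809
  outer loop
   vertex 4.4 4.1 6.0
   vertex 3.1 5.8 5.6
   vertex 1.1 2.7 3.4
  endloop
 endfacet
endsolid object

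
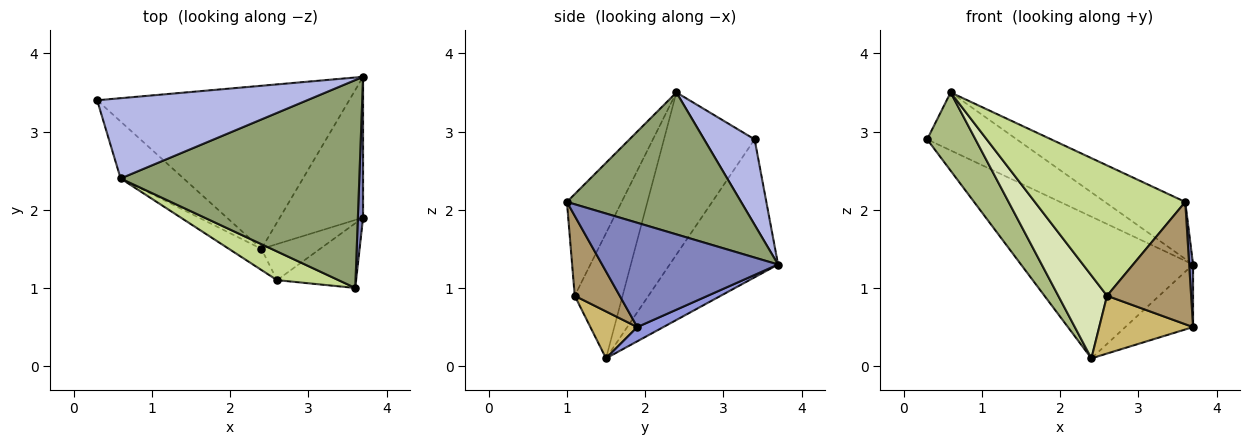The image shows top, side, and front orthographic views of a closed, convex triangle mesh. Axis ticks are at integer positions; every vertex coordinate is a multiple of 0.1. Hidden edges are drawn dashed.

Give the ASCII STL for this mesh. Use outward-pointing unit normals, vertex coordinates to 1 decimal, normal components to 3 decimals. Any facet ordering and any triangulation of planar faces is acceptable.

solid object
 facet normal -0.382 0.606 -0.698
  outer loop
   vertex 2.4 1.5 0.1
   vertex 0.3 3.4 2.9
   vertex 3.7 3.7 1.3
  endloop
 endfacet
 facet normal 0.999 -0.022 0.050
  outer loop
   vertex 3.7 1.9 0.5
   vertex 3.7 3.7 1.3
   vertex 3.6 1.0 2.1
  endloop
 endfacet
 facet normal 0.154 0.401 -0.903
  outer loop
   vertex 3.7 1.9 0.5
   vertex 2.4 1.5 0.1
   vertex 3.7 3.7 1.3
  endloop
 endfacet
 facet normal 0.313 0.556 0.770
  outer loop
   vertex 0.6 2.4 3.5
   vertex 3.7 3.7 1.3
   vertex 0.3 3.4 2.9
  endloop
 endfacet
 facet normal 0.497 0.229 0.837
  outer loop
   vertex 0.6 2.4 3.5
   vertex 3.6 1.0 2.1
   vertex 3.7 3.7 1.3
  endloop
 endfacet
 facet normal -0.835 -0.445 -0.324
  outer loop
   vertex 0.6 2.4 3.5
   vertex 0.3 3.4 2.9
   vertex 2.4 1.5 0.1
  endloop
 endfacet
 facet normal -0.335 -0.920 0.202
  outer loop
   vertex 2.6 1.1 0.9
   vertex 3.6 1.0 2.1
   vertex 0.6 2.4 3.5
  endloop
 endfacet
 facet normal -0.689 -0.702 -0.179
  outer loop
   vertex 2.6 1.1 0.9
   vertex 0.6 2.4 3.5
   vertex 2.4 1.5 0.1
  endloop
 endfacet
 facet normal 0.427 -0.799 -0.423
  outer loop
   vertex 2.6 1.1 0.9
   vertex 3.7 1.9 0.5
   vertex 3.6 1.0 2.1
  endloop
 endfacet
 facet normal 0.390 -0.781 -0.488
  outer loop
   vertex 2.6 1.1 0.9
   vertex 2.4 1.5 0.1
   vertex 3.7 1.9 0.5
  endloop
 endfacet
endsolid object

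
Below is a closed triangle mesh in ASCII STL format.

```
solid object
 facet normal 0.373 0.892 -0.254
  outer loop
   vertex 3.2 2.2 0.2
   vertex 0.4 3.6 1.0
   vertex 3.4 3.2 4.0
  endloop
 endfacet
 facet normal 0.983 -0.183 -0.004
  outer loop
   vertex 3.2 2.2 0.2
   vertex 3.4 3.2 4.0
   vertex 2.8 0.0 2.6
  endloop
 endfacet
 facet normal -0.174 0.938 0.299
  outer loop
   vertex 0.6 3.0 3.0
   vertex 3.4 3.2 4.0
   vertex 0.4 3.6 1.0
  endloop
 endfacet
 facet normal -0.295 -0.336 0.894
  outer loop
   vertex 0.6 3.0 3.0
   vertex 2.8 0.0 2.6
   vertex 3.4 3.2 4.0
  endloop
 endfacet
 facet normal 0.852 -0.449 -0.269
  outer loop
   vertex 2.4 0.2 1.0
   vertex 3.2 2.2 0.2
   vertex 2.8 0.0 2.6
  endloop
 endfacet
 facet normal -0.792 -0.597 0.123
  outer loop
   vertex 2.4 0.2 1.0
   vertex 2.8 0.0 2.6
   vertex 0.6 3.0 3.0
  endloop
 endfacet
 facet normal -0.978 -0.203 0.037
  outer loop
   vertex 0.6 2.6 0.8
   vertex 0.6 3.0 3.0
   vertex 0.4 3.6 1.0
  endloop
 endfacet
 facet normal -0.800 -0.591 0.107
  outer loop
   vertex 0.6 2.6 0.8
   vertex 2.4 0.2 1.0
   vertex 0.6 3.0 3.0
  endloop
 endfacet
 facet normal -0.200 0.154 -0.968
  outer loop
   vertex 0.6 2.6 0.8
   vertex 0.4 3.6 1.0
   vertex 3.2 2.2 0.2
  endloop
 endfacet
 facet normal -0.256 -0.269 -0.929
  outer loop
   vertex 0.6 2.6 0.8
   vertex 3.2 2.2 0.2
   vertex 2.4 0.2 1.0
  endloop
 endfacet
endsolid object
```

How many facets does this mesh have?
10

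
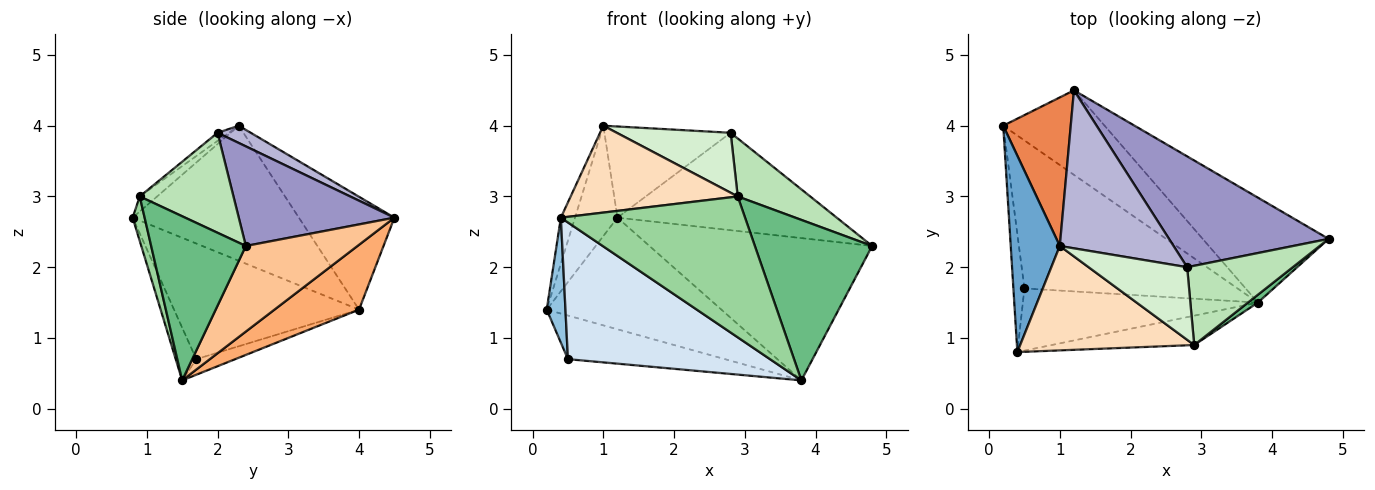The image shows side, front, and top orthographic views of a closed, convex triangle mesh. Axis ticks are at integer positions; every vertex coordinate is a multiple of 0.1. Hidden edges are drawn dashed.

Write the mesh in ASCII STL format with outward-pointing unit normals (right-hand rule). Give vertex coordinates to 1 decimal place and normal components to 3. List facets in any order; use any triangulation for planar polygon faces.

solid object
 facet normal -0.937 0.080 0.340
  outer loop
   vertex 1.0 2.3 4.0
   vertex 0.2 4.0 1.4
   vertex 0.4 0.8 2.7
  endloop
 endfacet
 facet normal -0.990 -0.100 -0.095
  outer loop
   vertex 0.5 1.7 0.7
   vertex 0.4 0.8 2.7
   vertex 0.2 4.0 1.4
  endloop
 endfacet
 facet normal -0.070 0.282 -0.957
  outer loop
   vertex 0.5 1.7 0.7
   vertex 0.2 4.0 1.4
   vertex 3.8 1.5 0.4
  endloop
 endfacet
 facet normal -0.092 -0.906 -0.412
  outer loop
   vertex 0.5 1.7 0.7
   vertex 3.8 1.5 0.4
   vertex 0.4 0.8 2.7
  endloop
 endfacet
 facet normal -0.802 0.356 0.480
  outer loop
   vertex 1.2 4.5 2.7
   vertex 0.2 4.0 1.4
   vertex 1.0 2.3 4.0
  endloop
 endfacet
 facet normal 0.360 0.744 -0.563
  outer loop
   vertex 1.2 4.5 2.7
   vertex 3.8 1.5 0.4
   vertex 0.2 4.0 1.4
  endloop
 endfacet
 facet normal 0.374 0.746 -0.550
  outer loop
   vertex 1.2 4.5 2.7
   vertex 4.8 2.4 2.3
   vertex 3.8 1.5 0.4
  endloop
 endfacet
 facet normal -0.067 -0.638 0.767
  outer loop
   vertex 2.9 0.9 3.0
   vertex 1.0 2.3 4.0
   vertex 0.4 0.8 2.7
  endloop
 endfacet
 facet normal 0.628 -0.777 0.038
  outer loop
   vertex 2.9 0.9 3.0
   vertex 3.8 1.5 0.4
   vertex 4.8 2.4 2.3
  endloop
 endfacet
 facet normal 0.063 -0.977 -0.203
  outer loop
   vertex 2.9 0.9 3.0
   vertex 0.4 0.8 2.7
   vertex 3.8 1.5 0.4
  endloop
 endfacet
 facet normal 0.607 -0.469 0.641
  outer loop
   vertex 2.8 2.0 3.9
   vertex 2.9 0.9 3.0
   vertex 4.8 2.4 2.3
  endloop
 endfacet
 facet normal -0.063 -0.635 0.770
  outer loop
   vertex 2.8 2.0 3.9
   vertex 1.0 2.3 4.0
   vertex 2.9 0.9 3.0
  endloop
 endfacet
 facet normal 0.424 0.598 0.680
  outer loop
   vertex 2.8 2.0 3.9
   vertex 4.8 2.4 2.3
   vertex 1.2 4.5 2.7
  endloop
 endfacet
 facet normal 0.130 0.496 0.859
  outer loop
   vertex 2.8 2.0 3.9
   vertex 1.2 4.5 2.7
   vertex 1.0 2.3 4.0
  endloop
 endfacet
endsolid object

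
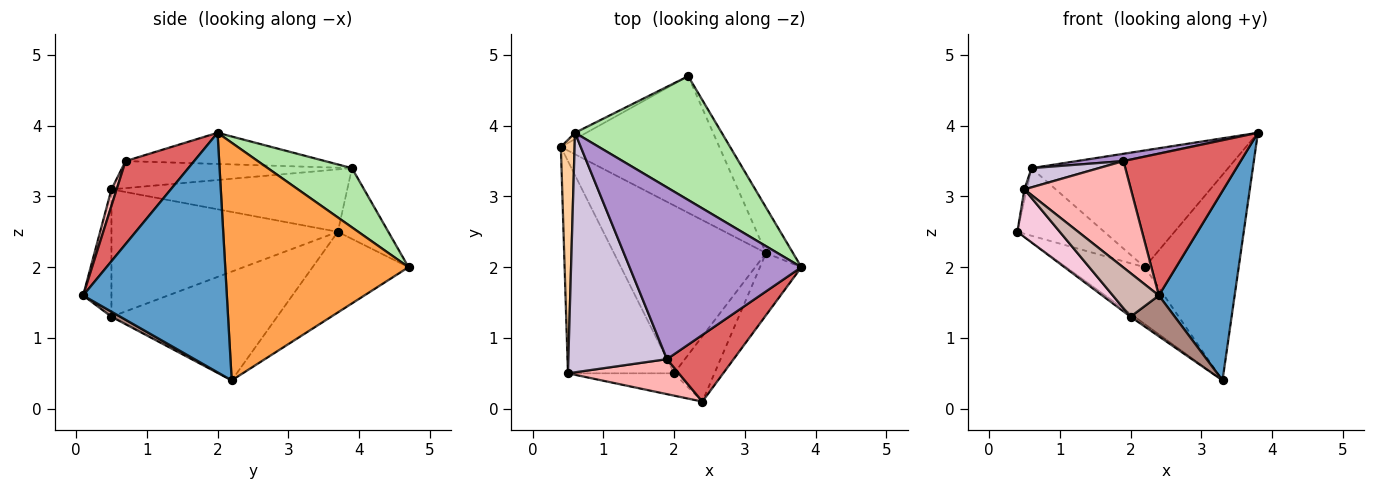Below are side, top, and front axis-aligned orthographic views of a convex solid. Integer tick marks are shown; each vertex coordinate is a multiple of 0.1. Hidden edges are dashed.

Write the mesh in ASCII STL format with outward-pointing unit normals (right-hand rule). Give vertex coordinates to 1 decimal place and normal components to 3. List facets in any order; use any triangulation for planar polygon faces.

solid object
 facet normal 0.874 -0.461 -0.151
  outer loop
   vertex 3.3 2.2 0.4
   vertex 3.8 2.0 3.9
   vertex 2.4 0.1 1.6
  endloop
 endfacet
 facet normal -0.425 0.348 -0.836
  outer loop
   vertex 2.2 4.7 2.0
   vertex 3.3 2.2 0.4
   vertex 0.4 3.7 2.5
  endloop
 endfacet
 facet normal 0.885 0.454 -0.101
  outer loop
   vertex 2.2 4.7 2.0
   vertex 3.8 2.0 3.9
   vertex 3.3 2.2 0.4
  endloop
 endfacet
 facet normal -0.977 0.010 0.215
  outer loop
   vertex 0.6 3.9 3.4
   vertex 0.4 3.7 2.5
   vertex 0.5 0.5 3.1
  endloop
 endfacet
 facet normal -0.501 0.862 -0.080
  outer loop
   vertex 0.6 3.9 3.4
   vertex 2.2 4.7 2.0
   vertex 0.4 3.7 2.5
  endloop
 endfacet
 facet normal 0.282 0.658 0.698
  outer loop
   vertex 0.6 3.9 3.4
   vertex 3.8 2.0 3.9
   vertex 2.2 4.7 2.0
  endloop
 endfacet
 facet normal 0.468 -0.800 0.376
  outer loop
   vertex 1.9 0.7 3.5
   vertex 2.4 0.1 1.6
   vertex 3.8 2.0 3.9
  endloop
 endfacet
 facet normal 0.046 -0.949 0.312
  outer loop
   vertex 1.9 0.7 3.5
   vertex 0.5 0.5 3.1
   vertex 2.4 0.1 1.6
  endloop
 endfacet
 facet normal -0.178 -0.042 0.983
  outer loop
   vertex 1.9 0.7 3.5
   vertex 3.8 2.0 3.9
   vertex 0.6 3.9 3.4
  endloop
 endfacet
 facet normal -0.264 -0.077 0.962
  outer loop
   vertex 1.9 0.7 3.5
   vertex 0.6 3.9 3.4
   vertex 0.5 0.5 3.1
  endloop
 endfacet
 facet normal 0.105 -0.527 -0.843
  outer loop
   vertex 2.0 0.5 1.3
   vertex 3.3 2.2 0.4
   vertex 2.4 0.1 1.6
  endloop
 endfacet
 facet normal -0.480 -0.780 -0.400
  outer loop
   vertex 2.0 0.5 1.3
   vertex 2.4 0.1 1.6
   vertex 0.5 0.5 3.1
  endloop
 endfacet
 facet normal -0.582 0.014 -0.813
  outer loop
   vertex 2.0 0.5 1.3
   vertex 0.4 3.7 2.5
   vertex 3.3 2.2 0.4
  endloop
 endfacet
 facet normal -0.760 -0.143 -0.634
  outer loop
   vertex 2.0 0.5 1.3
   vertex 0.5 0.5 3.1
   vertex 0.4 3.7 2.5
  endloop
 endfacet
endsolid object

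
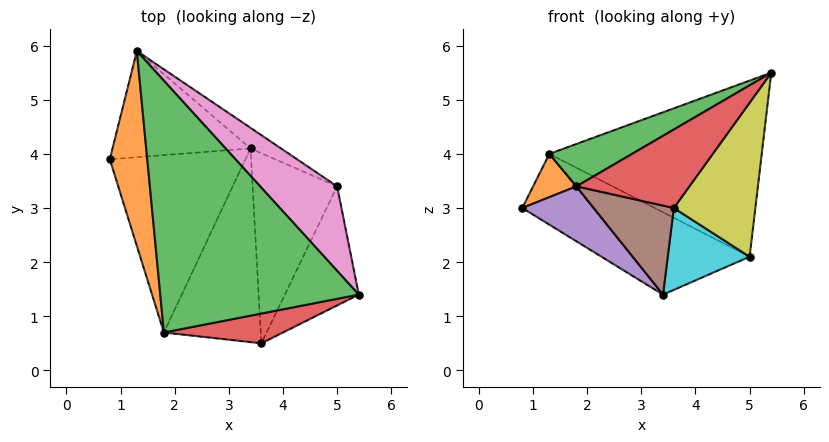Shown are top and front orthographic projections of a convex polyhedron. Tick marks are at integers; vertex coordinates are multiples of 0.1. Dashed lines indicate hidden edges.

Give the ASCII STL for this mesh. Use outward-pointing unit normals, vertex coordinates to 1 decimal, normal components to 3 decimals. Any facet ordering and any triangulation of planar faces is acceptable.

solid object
 facet normal -0.485 0.485 -0.728
  outer loop
   vertex 3.4 4.1 1.4
   vertex 0.8 3.9 3.0
   vertex 1.3 5.9 4.0
  endloop
 endfacet
 facet normal -0.735 -0.147 0.662
  outer loop
   vertex 1.8 0.7 3.4
   vertex 1.3 5.9 4.0
   vertex 0.8 3.9 3.0
  endloop
 endfacet
 facet normal -0.477 -0.146 0.867
  outer loop
   vertex 1.8 0.7 3.4
   vertex 5.4 1.4 5.5
   vertex 1.3 5.9 4.0
  endloop
 endfacet
 facet normal -0.025 -0.935 0.355
  outer loop
   vertex 1.8 0.7 3.4
   vertex 3.6 0.5 3.0
   vertex 5.4 1.4 5.5
  endloop
 endfacet
 facet normal -0.492 -0.258 -0.832
  outer loop
   vertex 1.8 0.7 3.4
   vertex 0.8 3.9 3.0
   vertex 3.4 4.1 1.4
  endloop
 endfacet
 facet normal -0.241 -0.405 -0.882
  outer loop
   vertex 1.8 0.7 3.4
   vertex 3.4 4.1 1.4
   vertex 3.6 0.5 3.0
  endloop
 endfacet
 facet normal 0.639 0.693 0.333
  outer loop
   vertex 5.0 3.4 2.1
   vertex 1.3 5.9 4.0
   vertex 5.4 1.4 5.5
  endloop
 endfacet
 facet normal 0.469 0.857 -0.215
  outer loop
   vertex 5.0 3.4 2.1
   vertex 3.4 4.1 1.4
   vertex 1.3 5.9 4.0
  endloop
 endfacet
 facet normal 0.780 -0.495 -0.383
  outer loop
   vertex 5.0 3.4 2.1
   vertex 5.4 1.4 5.5
   vertex 3.6 0.5 3.0
  endloop
 endfacet
 facet normal 0.223 -0.386 -0.895
  outer loop
   vertex 5.0 3.4 2.1
   vertex 3.6 0.5 3.0
   vertex 3.4 4.1 1.4
  endloop
 endfacet
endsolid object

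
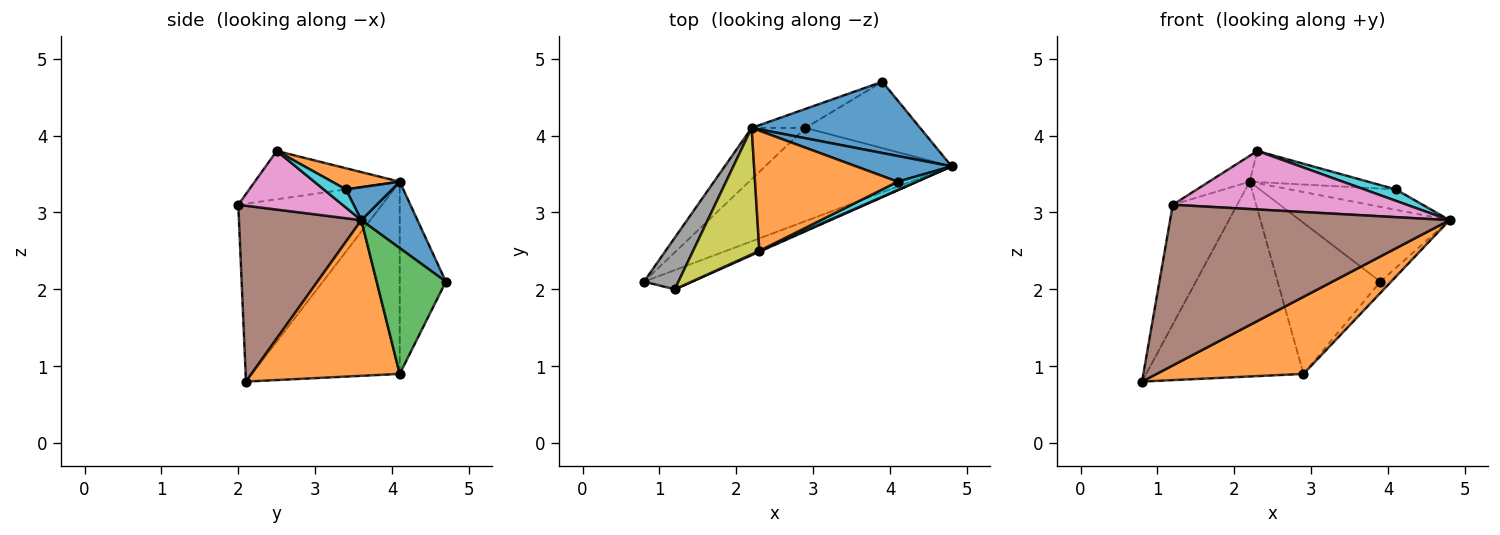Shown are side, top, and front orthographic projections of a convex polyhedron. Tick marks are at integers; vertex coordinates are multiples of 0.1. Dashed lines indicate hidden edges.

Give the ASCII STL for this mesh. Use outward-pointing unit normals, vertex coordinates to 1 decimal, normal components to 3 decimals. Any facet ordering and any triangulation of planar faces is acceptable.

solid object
 facet normal 0.262 0.699 0.666
  outer loop
   vertex 2.2 4.1 3.4
   vertex 4.8 3.6 2.9
   vertex 3.9 4.7 2.1
  endloop
 endfacet
 facet normal 0.541 -0.536 -0.648
  outer loop
   vertex 2.9 4.1 0.9
   vertex 4.8 3.6 2.9
   vertex 0.8 2.1 0.8
  endloop
 endfacet
 facet normal 0.734 0.114 -0.669
  outer loop
   vertex 2.9 4.1 0.9
   vertex 3.9 4.7 2.1
   vertex 4.8 3.6 2.9
  endloop
 endfacet
 facet normal -0.673 0.716 -0.188
  outer loop
   vertex 2.9 4.1 0.9
   vertex 0.8 2.1 0.8
   vertex 2.2 4.1 3.4
  endloop
 endfacet
 facet normal -0.407 0.906 -0.114
  outer loop
   vertex 2.9 4.1 0.9
   vertex 2.2 4.1 3.4
   vertex 3.9 4.7 2.1
  endloop
 endfacet
 facet normal 0.399 -0.911 -0.109
  outer loop
   vertex 1.2 2.0 3.1
   vertex 0.8 2.1 0.8
   vertex 4.8 3.6 2.9
  endloop
 endfacet
 facet normal 0.407 -0.913 0.013
  outer loop
   vertex 1.2 2.0 3.1
   vertex 4.8 3.6 2.9
   vertex 2.3 2.5 3.8
  endloop
 endfacet
 facet normal -0.899 0.403 0.174
  outer loop
   vertex 1.2 2.0 3.1
   vertex 2.2 4.1 3.4
   vertex 0.8 2.1 0.8
  endloop
 endfacet
 facet normal -0.581 0.163 0.797
  outer loop
   vertex 1.2 2.0 3.1
   vertex 2.3 2.5 3.8
   vertex 2.2 4.1 3.4
  endloop
 endfacet
 facet normal 0.494 -0.703 0.513
  outer loop
   vertex 4.1 3.4 3.3
   vertex 2.3 2.5 3.8
   vertex 4.8 3.6 2.9
  endloop
 endfacet
 facet normal 0.261 0.600 0.756
  outer loop
   vertex 4.1 3.4 3.3
   vertex 4.8 3.6 2.9
   vertex 2.2 4.1 3.4
  endloop
 endfacet
 facet normal 0.142 0.248 0.958
  outer loop
   vertex 4.1 3.4 3.3
   vertex 2.2 4.1 3.4
   vertex 2.3 2.5 3.8
  endloop
 endfacet
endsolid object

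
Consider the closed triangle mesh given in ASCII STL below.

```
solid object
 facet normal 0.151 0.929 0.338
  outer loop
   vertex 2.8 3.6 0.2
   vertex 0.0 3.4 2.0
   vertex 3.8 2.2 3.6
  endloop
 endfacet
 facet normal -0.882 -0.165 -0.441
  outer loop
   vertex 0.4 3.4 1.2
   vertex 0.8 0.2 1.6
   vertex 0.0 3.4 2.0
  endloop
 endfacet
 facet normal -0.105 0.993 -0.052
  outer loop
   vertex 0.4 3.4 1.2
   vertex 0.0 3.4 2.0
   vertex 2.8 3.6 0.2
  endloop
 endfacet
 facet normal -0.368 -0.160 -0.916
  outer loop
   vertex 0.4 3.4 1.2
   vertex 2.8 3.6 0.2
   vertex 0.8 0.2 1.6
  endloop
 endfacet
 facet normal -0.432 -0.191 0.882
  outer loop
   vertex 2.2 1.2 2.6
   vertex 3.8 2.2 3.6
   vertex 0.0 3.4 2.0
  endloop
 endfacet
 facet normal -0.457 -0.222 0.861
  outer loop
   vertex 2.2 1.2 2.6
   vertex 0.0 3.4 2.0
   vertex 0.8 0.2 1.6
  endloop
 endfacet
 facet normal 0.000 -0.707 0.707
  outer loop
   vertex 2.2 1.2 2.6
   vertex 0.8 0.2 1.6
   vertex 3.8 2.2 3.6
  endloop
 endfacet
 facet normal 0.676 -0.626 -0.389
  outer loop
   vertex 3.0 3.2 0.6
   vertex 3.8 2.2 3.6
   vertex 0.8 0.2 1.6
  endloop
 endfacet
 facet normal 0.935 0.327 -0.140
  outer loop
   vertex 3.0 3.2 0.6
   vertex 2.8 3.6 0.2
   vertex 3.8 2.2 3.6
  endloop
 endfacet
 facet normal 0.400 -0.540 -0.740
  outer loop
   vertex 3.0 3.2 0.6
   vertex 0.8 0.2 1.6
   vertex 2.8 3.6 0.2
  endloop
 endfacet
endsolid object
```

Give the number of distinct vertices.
7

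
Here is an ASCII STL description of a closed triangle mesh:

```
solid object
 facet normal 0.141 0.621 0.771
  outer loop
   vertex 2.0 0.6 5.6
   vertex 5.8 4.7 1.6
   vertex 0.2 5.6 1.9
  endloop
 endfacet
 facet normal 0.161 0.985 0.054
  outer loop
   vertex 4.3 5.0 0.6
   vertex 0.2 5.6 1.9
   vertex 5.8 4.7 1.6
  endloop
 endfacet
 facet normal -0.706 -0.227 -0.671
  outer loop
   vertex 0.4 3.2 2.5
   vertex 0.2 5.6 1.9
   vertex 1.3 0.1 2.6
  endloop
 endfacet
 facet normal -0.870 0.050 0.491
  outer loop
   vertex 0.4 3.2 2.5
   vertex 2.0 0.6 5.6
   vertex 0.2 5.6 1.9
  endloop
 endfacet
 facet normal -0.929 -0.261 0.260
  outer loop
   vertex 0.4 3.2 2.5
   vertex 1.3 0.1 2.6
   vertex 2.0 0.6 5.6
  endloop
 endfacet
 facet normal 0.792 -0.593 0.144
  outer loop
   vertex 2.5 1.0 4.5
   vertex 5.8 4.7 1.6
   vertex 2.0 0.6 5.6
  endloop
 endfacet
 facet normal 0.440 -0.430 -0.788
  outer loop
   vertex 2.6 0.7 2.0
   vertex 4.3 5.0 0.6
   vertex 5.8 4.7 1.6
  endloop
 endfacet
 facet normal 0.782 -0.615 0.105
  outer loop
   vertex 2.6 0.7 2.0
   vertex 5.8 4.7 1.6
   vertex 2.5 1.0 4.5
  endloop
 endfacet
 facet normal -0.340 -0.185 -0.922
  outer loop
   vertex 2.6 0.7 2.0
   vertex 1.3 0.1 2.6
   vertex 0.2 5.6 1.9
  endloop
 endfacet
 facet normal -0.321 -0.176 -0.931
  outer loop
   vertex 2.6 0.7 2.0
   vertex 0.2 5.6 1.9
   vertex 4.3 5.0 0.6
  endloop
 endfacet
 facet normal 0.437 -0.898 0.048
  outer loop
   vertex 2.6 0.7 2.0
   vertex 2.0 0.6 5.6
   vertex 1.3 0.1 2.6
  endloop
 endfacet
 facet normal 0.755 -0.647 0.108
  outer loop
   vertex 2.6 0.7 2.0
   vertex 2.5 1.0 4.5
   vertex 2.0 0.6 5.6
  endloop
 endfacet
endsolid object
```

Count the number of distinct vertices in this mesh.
8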